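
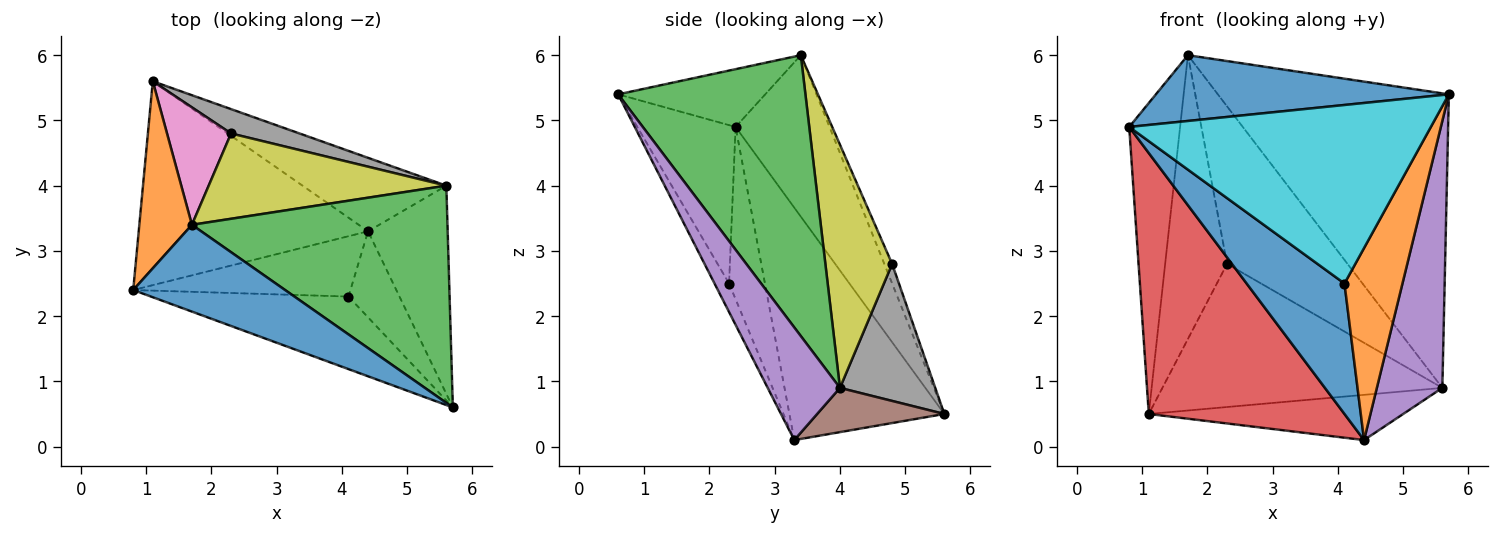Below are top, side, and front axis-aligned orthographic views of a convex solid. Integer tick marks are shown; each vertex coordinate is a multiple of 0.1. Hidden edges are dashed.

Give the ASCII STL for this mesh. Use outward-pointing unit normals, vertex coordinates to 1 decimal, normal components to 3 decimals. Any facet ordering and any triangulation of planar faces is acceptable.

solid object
 facet normal -0.290 -0.578 0.763
  outer loop
   vertex 1.7 3.4 6.0
   vertex 0.8 2.4 4.9
   vertex 5.7 0.6 5.4
  endloop
 endfacet
 facet normal -0.845 0.458 0.275
  outer loop
   vertex 1.7 3.4 6.0
   vertex 1.1 5.6 0.5
   vertex 0.8 2.4 4.9
  endloop
 endfacet
 facet normal 0.546 0.674 0.497
  outer loop
   vertex 5.6 4.0 0.9
   vertex 1.7 3.4 6.0
   vertex 5.7 0.6 5.4
  endloop
 endfacet
 facet normal -0.529 -0.669 -0.522
  outer loop
   vertex 4.4 3.3 0.1
   vertex 0.8 2.4 4.9
   vertex 1.1 5.6 0.5
  endloop
 endfacet
 facet normal 0.656 -0.595 -0.464
  outer loop
   vertex 4.4 3.3 0.1
   vertex 5.6 4.0 0.9
   vertex 5.7 0.6 5.4
  endloop
 endfacet
 facet normal 0.253 0.507 -0.824
  outer loop
   vertex 4.4 3.3 0.1
   vertex 1.1 5.6 0.5
   vertex 5.6 4.0 0.9
  endloop
 endfacet
 facet normal -0.116 0.918 0.380
  outer loop
   vertex 2.3 4.8 2.8
   vertex 1.1 5.6 0.5
   vertex 1.7 3.4 6.0
  endloop
 endfacet
 facet normal 0.318 0.935 0.159
  outer loop
   vertex 2.3 4.8 2.8
   vertex 5.6 4.0 0.9
   vertex 1.1 5.6 0.5
  endloop
 endfacet
 facet normal 0.438 0.791 0.428
  outer loop
   vertex 2.3 4.8 2.8
   vertex 1.7 3.4 6.0
   vertex 5.6 4.0 0.9
  endloop
 endfacet
 facet normal -0.289 -0.887 -0.360
  outer loop
   vertex 4.1 2.3 2.5
   vertex 5.7 0.6 5.4
   vertex 0.8 2.4 4.9
  endloop
 endfacet
 facet normal -0.316 -0.861 -0.398
  outer loop
   vertex 4.1 2.3 2.5
   vertex 0.8 2.4 4.9
   vertex 4.4 3.3 0.1
  endloop
 endfacet
 facet normal -0.223 -0.890 -0.399
  outer loop
   vertex 4.1 2.3 2.5
   vertex 4.4 3.3 0.1
   vertex 5.7 0.6 5.4
  endloop
 endfacet
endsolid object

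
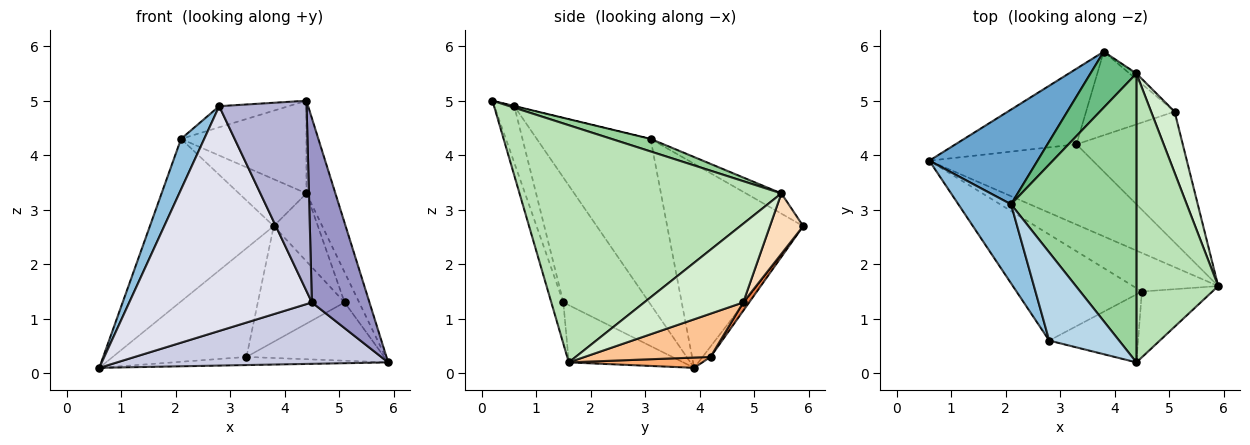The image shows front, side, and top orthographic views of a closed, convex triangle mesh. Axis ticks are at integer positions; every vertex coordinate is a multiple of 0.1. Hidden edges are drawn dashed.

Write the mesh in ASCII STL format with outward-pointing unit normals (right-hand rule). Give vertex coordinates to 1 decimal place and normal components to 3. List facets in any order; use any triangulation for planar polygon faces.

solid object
 facet normal -0.688 0.627 0.365
  outer loop
   vertex 2.1 3.1 4.3
   vertex 3.8 5.9 2.7
   vertex 0.6 3.9 0.1
  endloop
 endfacet
 facet normal -0.935 -0.190 0.298
  outer loop
   vertex 2.8 0.6 4.9
   vertex 2.1 3.1 4.3
   vertex 0.6 3.9 0.1
  endloop
 endfacet
 facet normal -0.003 0.233 0.973
  outer loop
   vertex 2.8 0.6 4.9
   vertex 4.4 0.2 5.0
   vertex 2.1 3.1 4.3
  endloop
 endfacet
 facet normal -0.049 0.820 -0.571
  outer loop
   vertex 3.3 4.2 0.3
   vertex 0.6 3.9 0.1
   vertex 3.8 5.9 2.7
  endloop
 endfacet
 facet normal 0.055 0.809 -0.585
  outer loop
   vertex 3.3 4.2 0.3
   vertex 3.8 5.9 2.7
   vertex 5.1 4.8 1.3
  endloop
 endfacet
 facet normal 0.062 0.101 -0.993
  outer loop
   vertex 3.3 4.2 0.3
   vertex 5.9 1.6 0.2
   vertex 0.6 3.9 0.1
  endloop
 endfacet
 facet normal 0.349 0.381 -0.856
  outer loop
   vertex 3.3 4.2 0.3
   vertex 5.1 4.8 1.3
   vertex 5.9 1.6 0.2
  endloop
 endfacet
 facet normal 0.600 0.797 -0.069
  outer loop
   vertex 4.4 5.5 3.3
   vertex 5.1 4.8 1.3
   vertex 3.8 5.9 2.7
  endloop
 endfacet
 facet normal -0.320 0.609 0.726
  outer loop
   vertex 4.4 5.5 3.3
   vertex 3.8 5.9 2.7
   vertex 2.1 3.1 4.3
  endloop
 endfacet
 facet normal 0.095 0.304 0.948
  outer loop
   vertex 4.4 5.5 3.3
   vertex 2.1 3.1 4.3
   vertex 4.4 0.2 5.0
  endloop
 endfacet
 facet normal 0.940 0.104 0.324
  outer loop
   vertex 4.4 5.5 3.3
   vertex 4.4 0.2 5.0
   vertex 5.9 1.6 0.2
  endloop
 endfacet
 facet normal 0.949 0.140 0.283
  outer loop
   vertex 4.4 5.5 3.3
   vertex 5.9 1.6 0.2
   vertex 5.1 4.8 1.3
  endloop
 endfacet
 facet normal -0.193 -0.924 -0.330
  outer loop
   vertex 4.5 1.5 1.3
   vertex 5.9 1.6 0.2
   vertex 4.4 0.2 5.0
  endloop
 endfacet
 facet normal -0.210 -0.921 -0.329
  outer loop
   vertex 4.5 1.5 1.3
   vertex 4.4 0.2 5.0
   vertex 2.8 0.6 4.9
  endloop
 endfacet
 facet normal -0.337 -0.797 -0.501
  outer loop
   vertex 4.5 1.5 1.3
   vertex 0.6 3.9 0.1
   vertex 5.9 1.6 0.2
  endloop
 endfacet
 facet normal -0.391 -0.832 -0.393
  outer loop
   vertex 4.5 1.5 1.3
   vertex 2.8 0.6 4.9
   vertex 0.6 3.9 0.1
  endloop
 endfacet
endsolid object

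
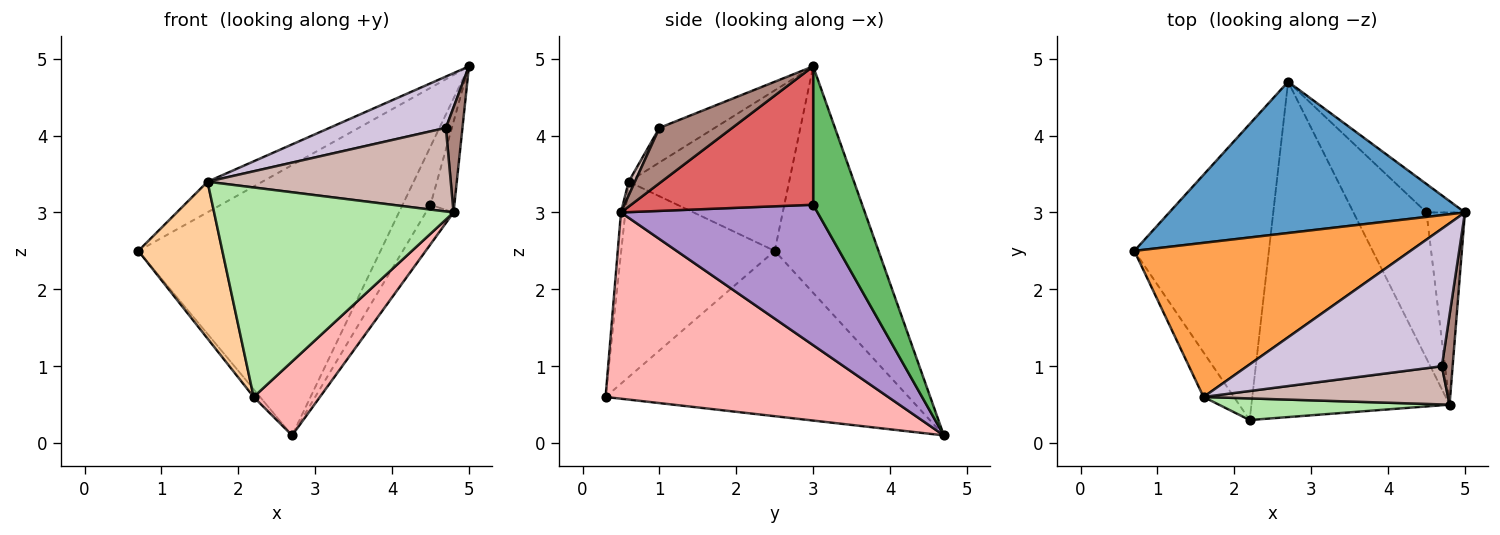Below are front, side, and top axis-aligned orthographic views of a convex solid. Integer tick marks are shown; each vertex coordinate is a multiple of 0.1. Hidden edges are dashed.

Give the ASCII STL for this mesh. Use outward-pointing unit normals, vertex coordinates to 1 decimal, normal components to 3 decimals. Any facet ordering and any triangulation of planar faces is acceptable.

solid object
 facet normal -0.350 0.817 0.457
  outer loop
   vertex 2.7 4.7 0.1
   vertex 0.7 2.5 2.5
   vertex 5.0 3.0 4.9
  endloop
 endfacet
 facet normal -0.775 0.016 -0.631
  outer loop
   vertex 2.7 4.7 0.1
   vertex 2.2 0.3 0.6
   vertex 0.7 2.5 2.5
  endloop
 endfacet
 facet normal -0.495 0.169 0.852
  outer loop
   vertex 1.6 0.6 3.4
   vertex 5.0 3.0 4.9
   vertex 0.7 2.5 2.5
  endloop
 endfacet
 facet normal -0.869 -0.476 -0.135
  outer loop
   vertex 1.6 0.6 3.4
   vertex 0.7 2.5 2.5
   vertex 2.2 0.3 0.6
  endloop
 endfacet
 facet normal 0.845 0.480 -0.235
  outer loop
   vertex 4.5 3.0 3.1
   vertex 2.7 4.7 0.1
   vertex 5.0 3.0 4.9
  endloop
 endfacet
 facet normal -0.018 -0.995 0.103
  outer loop
   vertex 4.8 0.5 3.0
   vertex 1.6 0.6 3.4
   vertex 2.2 0.3 0.6
  endloop
 endfacet
 facet normal 0.956 0.125 -0.266
  outer loop
   vertex 4.8 0.5 3.0
   vertex 4.5 3.0 3.1
   vertex 5.0 3.0 4.9
  endloop
 endfacet
 facet normal 0.676 -0.159 -0.719
  outer loop
   vertex 4.8 0.5 3.0
   vertex 2.2 0.3 0.6
   vertex 2.7 4.7 0.1
  endloop
 endfacet
 facet normal 0.880 0.124 -0.458
  outer loop
   vertex 4.8 0.5 3.0
   vertex 2.7 4.7 0.1
   vertex 4.5 3.0 3.1
  endloop
 endfacet
 facet normal -0.164 -0.345 0.924
  outer loop
   vertex 4.7 1.0 4.1
   vertex 5.0 3.0 4.9
   vertex 1.6 0.6 3.4
  endloop
 endfacet
 facet normal 0.958 -0.218 0.186
  outer loop
   vertex 4.7 1.0 4.1
   vertex 4.8 0.5 3.0
   vertex 5.0 3.0 4.9
  endloop
 endfacet
 facet normal 0.024 -0.909 0.415
  outer loop
   vertex 4.7 1.0 4.1
   vertex 1.6 0.6 3.4
   vertex 4.8 0.5 3.0
  endloop
 endfacet
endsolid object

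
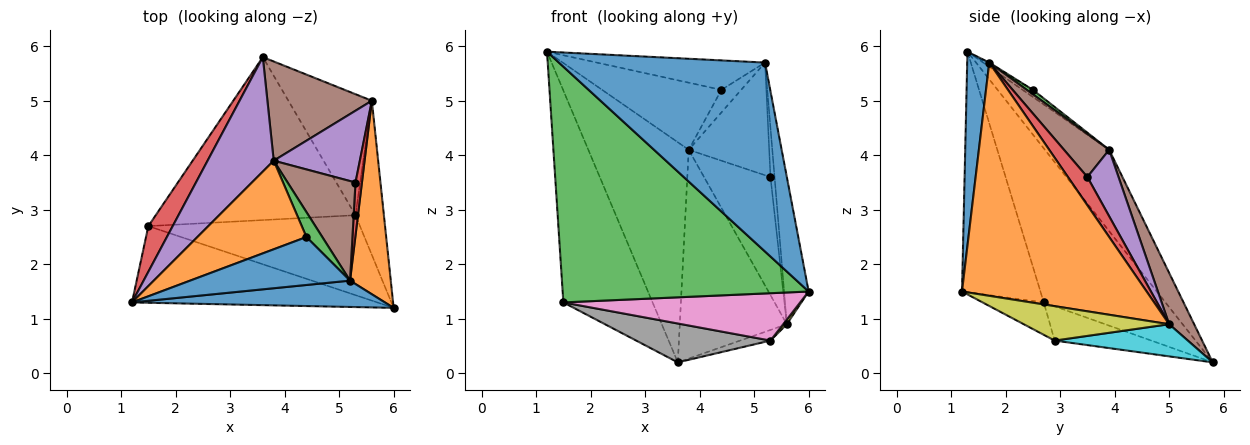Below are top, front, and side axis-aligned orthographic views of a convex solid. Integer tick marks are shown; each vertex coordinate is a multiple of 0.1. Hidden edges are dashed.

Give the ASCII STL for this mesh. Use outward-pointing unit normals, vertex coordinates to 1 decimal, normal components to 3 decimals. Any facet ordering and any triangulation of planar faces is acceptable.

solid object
 facet normal 0.105 -0.985 0.137
  outer loop
   vertex 5.2 1.7 5.7
   vertex 1.2 1.3 5.9
   vertex 6.0 1.2 1.5
  endloop
 endfacet
 facet normal 0.977 0.130 0.171
  outer loop
   vertex 5.2 1.7 5.7
   vertex 6.0 1.2 1.5
   vertex 5.6 5.0 0.9
  endloop
 endfacet
 facet normal -0.290 -0.910 -0.296
  outer loop
   vertex 1.5 2.7 1.3
   vertex 6.0 1.2 1.5
   vertex 1.2 1.3 5.9
  endloop
 endfacet
 facet normal -0.800 0.587 0.126
  outer loop
   vertex 1.5 2.7 1.3
   vertex 1.2 1.3 5.9
   vertex 3.6 5.8 0.2
  endloop
 endfacet
 facet normal -0.494 0.772 0.401
  outer loop
   vertex 3.8 3.9 4.1
   vertex 3.6 5.8 0.2
   vertex 1.2 1.3 5.9
  endloop
 endfacet
 facet normal 0.207 0.884 0.420
  outer loop
   vertex 3.8 3.9 4.1
   vertex 5.6 5.0 0.9
   vertex 3.6 5.8 0.2
  endloop
 endfacet
 facet normal -0.131 -0.505 -0.853
  outer loop
   vertex 5.3 2.9 0.6
   vertex 6.0 1.2 1.5
   vertex 1.5 2.7 1.3
  endloop
 endfacet
 facet normal -0.165 -0.229 -0.959
  outer loop
   vertex 5.3 2.9 0.6
   vertex 1.5 2.7 1.3
   vertex 3.6 5.8 0.2
  endloop
 endfacet
 facet normal 0.771 -0.019 -0.636
  outer loop
   vertex 5.3 2.9 0.6
   vertex 5.6 5.0 0.9
   vertex 6.0 1.2 1.5
  endloop
 endfacet
 facet normal 0.358 0.082 -0.930
  outer loop
   vertex 5.3 2.9 0.6
   vertex 3.6 5.8 0.2
   vertex 5.6 5.0 0.9
  endloop
 endfacet
 facet normal -0.010 0.523 0.852
  outer loop
   vertex 4.4 2.5 5.2
   vertex 1.2 1.3 5.9
   vertex 5.2 1.7 5.7
  endloop
 endfacet
 facet normal -0.052 0.603 0.796
  outer loop
   vertex 4.4 2.5 5.2
   vertex 3.8 3.9 4.1
   vertex 1.2 1.3 5.9
  endloop
 endfacet
 facet normal 0.204 0.657 0.725
  outer loop
   vertex 4.4 2.5 5.2
   vertex 5.2 1.7 5.7
   vertex 3.8 3.9 4.1
  endloop
 endfacet
 facet normal 0.955 0.201 0.218
  outer loop
   vertex 5.3 3.5 3.6
   vertex 5.2 1.7 5.7
   vertex 5.6 5.0 0.9
  endloop
 endfacet
 facet normal 0.372 0.793 0.482
  outer loop
   vertex 5.3 3.5 3.6
   vertex 5.6 5.0 0.9
   vertex 3.8 3.9 4.1
  endloop
 endfacet
 facet normal 0.388 0.691 0.610
  outer loop
   vertex 5.3 3.5 3.6
   vertex 3.8 3.9 4.1
   vertex 5.2 1.7 5.7
  endloop
 endfacet
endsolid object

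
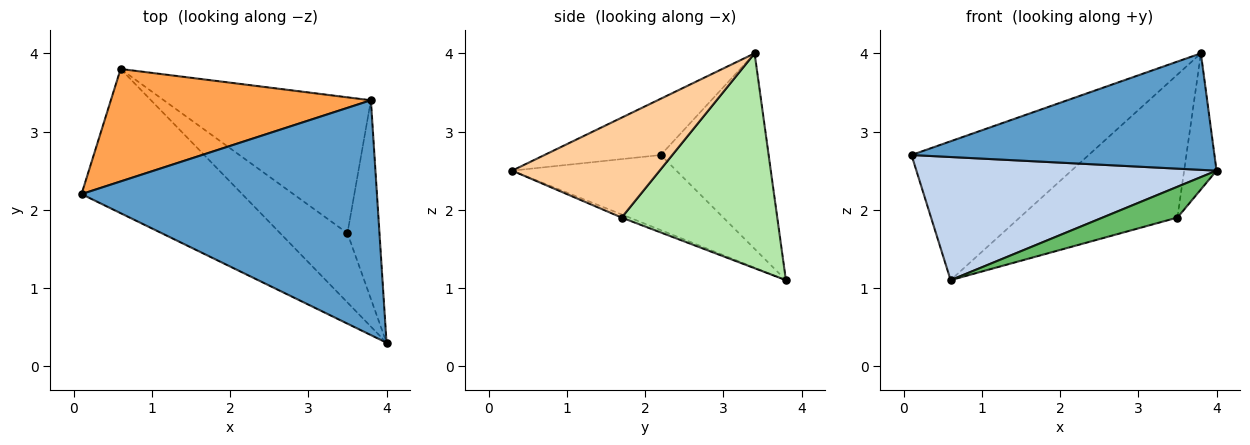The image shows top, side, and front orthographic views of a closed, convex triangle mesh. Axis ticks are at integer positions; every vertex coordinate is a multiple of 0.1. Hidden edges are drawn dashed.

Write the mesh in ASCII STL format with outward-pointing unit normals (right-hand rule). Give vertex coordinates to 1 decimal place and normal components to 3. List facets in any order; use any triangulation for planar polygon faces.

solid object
 facet normal -0.168 -0.438 0.883
  outer loop
   vertex 3.8 3.4 4.0
   vertex 0.1 2.2 2.7
   vertex 4.0 0.3 2.5
  endloop
 endfacet
 facet normal -0.335 -0.612 -0.717
  outer loop
   vertex 0.6 3.8 1.1
   vertex 4.0 0.3 2.5
   vertex 0.1 2.2 2.7
  endloop
 endfacet
 facet normal -0.428 0.702 0.569
  outer loop
   vertex 0.6 3.8 1.1
   vertex 0.1 2.2 2.7
   vertex 3.8 3.4 4.0
  endloop
 endfacet
 facet normal 0.932 0.205 -0.299
  outer loop
   vertex 3.5 1.7 1.9
   vertex 3.8 3.4 4.0
   vertex 4.0 0.3 2.5
  endloop
 endfacet
 facet normal -0.042 -0.406 -0.913
  outer loop
   vertex 3.5 1.7 1.9
   vertex 4.0 0.3 2.5
   vertex 0.6 3.8 1.1
  endloop
 endfacet
 facet normal 0.582 0.590 -0.560
  outer loop
   vertex 3.5 1.7 1.9
   vertex 0.6 3.8 1.1
   vertex 3.8 3.4 4.0
  endloop
 endfacet
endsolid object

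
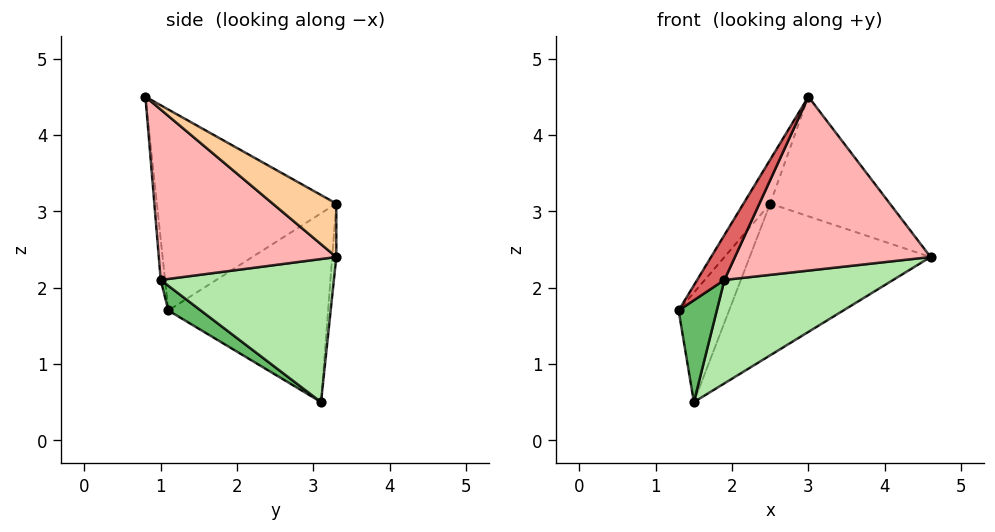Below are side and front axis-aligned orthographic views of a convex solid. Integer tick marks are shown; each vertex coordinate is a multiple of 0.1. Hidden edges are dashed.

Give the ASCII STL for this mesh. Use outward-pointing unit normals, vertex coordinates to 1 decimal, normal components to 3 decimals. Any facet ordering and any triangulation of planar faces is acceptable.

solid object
 facet normal -0.902 0.285 0.325
  outer loop
   vertex 2.5 3.3 3.1
   vertex 1.5 3.1 0.5
   vertex 1.3 1.1 1.7
  endloop
 endfacet
 facet normal -0.842 0.125 0.525
  outer loop
   vertex 2.5 3.3 3.1
   vertex 1.3 1.1 1.7
   vertex 3.0 0.8 4.5
  endloop
 endfacet
 facet normal -0.023 0.997 -0.068
  outer loop
   vertex 2.5 3.3 3.1
   vertex 4.6 3.3 2.4
   vertex 1.5 3.1 0.5
  endloop
 endfacet
 facet normal 0.272 0.511 0.815
  outer loop
   vertex 2.5 3.3 3.1
   vertex 3.0 0.8 4.5
   vertex 4.6 3.3 2.4
  endloop
 endfacet
 facet normal 0.422 -0.497 -0.758
  outer loop
   vertex 1.9 1.0 2.1
   vertex 1.3 1.1 1.7
   vertex 1.5 3.1 0.5
  endloop
 endfacet
 facet normal 0.483 -0.471 -0.738
  outer loop
   vertex 1.9 1.0 2.1
   vertex 1.5 3.1 0.5
   vertex 4.6 3.3 2.4
  endloop
 endfacet
 facet normal -0.158 -0.987 -0.010
  outer loop
   vertex 1.9 1.0 2.1
   vertex 3.0 0.8 4.5
   vertex 1.3 1.1 1.7
  endloop
 endfacet
 facet normal 0.630 -0.695 -0.347
  outer loop
   vertex 1.9 1.0 2.1
   vertex 4.6 3.3 2.4
   vertex 3.0 0.8 4.5
  endloop
 endfacet
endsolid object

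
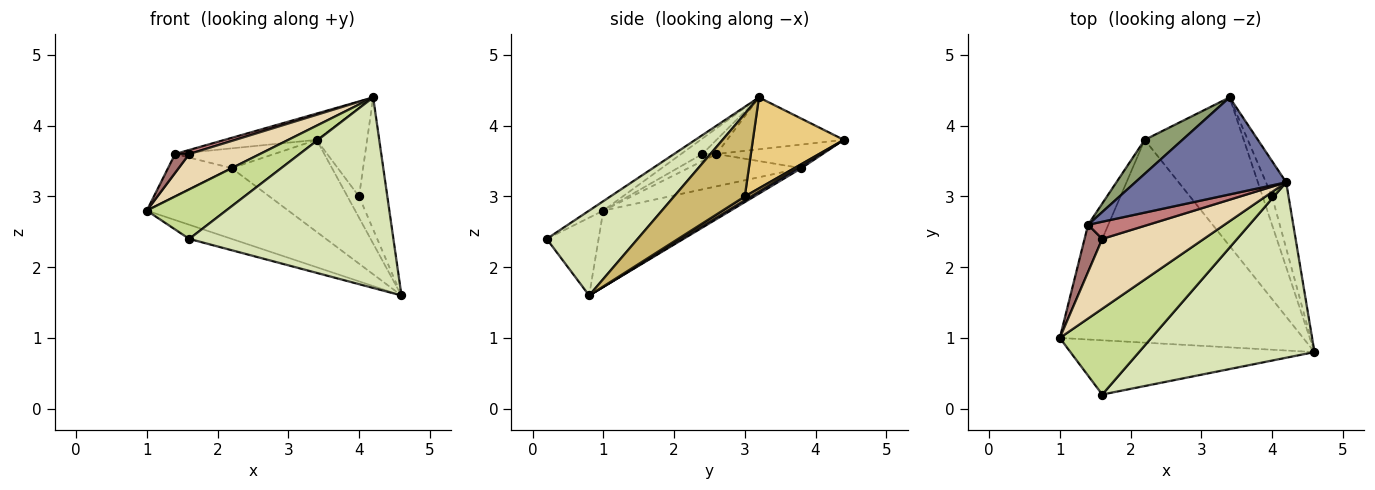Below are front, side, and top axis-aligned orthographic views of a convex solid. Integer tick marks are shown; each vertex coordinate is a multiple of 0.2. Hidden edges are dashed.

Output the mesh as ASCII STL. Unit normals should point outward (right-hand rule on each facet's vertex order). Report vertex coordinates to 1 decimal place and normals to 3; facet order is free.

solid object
 facet normal -0.315 0.248 0.916
  outer loop
   vertex 1.4 2.6 3.6
   vertex 4.2 3.2 4.4
   vertex 3.4 4.4 3.8
  endloop
 endfacet
 facet normal -0.284 0.316 -0.905
  outer loop
   vertex 2.2 3.8 3.4
   vertex 4.6 0.8 1.6
   vertex 1.0 1.0 2.8
  endloop
 endfacet
 facet normal 0.020 0.526 -0.850
  outer loop
   vertex 2.2 3.8 3.4
   vertex 3.4 4.4 3.8
   vertex 4.6 0.8 1.6
  endloop
 endfacet
 facet normal -0.765 0.431 -0.478
  outer loop
   vertex 2.2 3.8 3.4
   vertex 1.0 1.0 2.8
   vertex 1.4 2.6 3.6
  endloop
 endfacet
 facet normal -0.475 0.443 0.760
  outer loop
   vertex 2.2 3.8 3.4
   vertex 1.4 2.6 3.6
   vertex 3.4 4.4 3.8
  endloop
 endfacet
 facet normal -0.295 0.241 -0.925
  outer loop
   vertex 1.6 0.2 2.4
   vertex 1.0 1.0 2.8
   vertex 4.6 0.8 1.6
  endloop
 endfacet
 facet normal -0.089 -0.498 0.863
  outer loop
   vertex 1.6 0.2 2.4
   vertex 4.2 3.2 4.4
   vertex 1.0 1.0 2.8
  endloop
 endfacet
 facet normal 0.311 -0.699 0.644
  outer loop
   vertex 1.6 0.2 2.4
   vertex 4.6 0.8 1.6
   vertex 4.2 3.2 4.4
  endloop
 endfacet
 facet normal 0.316 0.569 -0.759
  outer loop
   vertex 4.0 3.0 3.0
   vertex 4.6 0.8 1.6
   vertex 3.4 4.4 3.8
  endloop
 endfacet
 facet normal 0.913 0.365 -0.183
  outer loop
   vertex 4.0 3.0 3.0
   vertex 4.2 3.2 4.4
   vertex 4.6 0.8 1.6
  endloop
 endfacet
 facet normal 0.858 0.477 -0.191
  outer loop
   vertex 4.0 3.0 3.0
   vertex 3.4 4.4 3.8
   vertex 4.2 3.2 4.4
  endloop
 endfacet
 facet normal -0.134 -0.448 0.884
  outer loop
   vertex 1.6 2.4 3.6
   vertex 1.0 1.0 2.8
   vertex 4.2 3.2 4.4
  endloop
 endfacet
 facet normal -0.348 -0.348 0.870
  outer loop
   vertex 1.6 2.4 3.6
   vertex 1.4 2.6 3.6
   vertex 1.0 1.0 2.8
  endloop
 endfacet
 facet normal -0.223 -0.223 0.949
  outer loop
   vertex 1.6 2.4 3.6
   vertex 4.2 3.2 4.4
   vertex 1.4 2.6 3.6
  endloop
 endfacet
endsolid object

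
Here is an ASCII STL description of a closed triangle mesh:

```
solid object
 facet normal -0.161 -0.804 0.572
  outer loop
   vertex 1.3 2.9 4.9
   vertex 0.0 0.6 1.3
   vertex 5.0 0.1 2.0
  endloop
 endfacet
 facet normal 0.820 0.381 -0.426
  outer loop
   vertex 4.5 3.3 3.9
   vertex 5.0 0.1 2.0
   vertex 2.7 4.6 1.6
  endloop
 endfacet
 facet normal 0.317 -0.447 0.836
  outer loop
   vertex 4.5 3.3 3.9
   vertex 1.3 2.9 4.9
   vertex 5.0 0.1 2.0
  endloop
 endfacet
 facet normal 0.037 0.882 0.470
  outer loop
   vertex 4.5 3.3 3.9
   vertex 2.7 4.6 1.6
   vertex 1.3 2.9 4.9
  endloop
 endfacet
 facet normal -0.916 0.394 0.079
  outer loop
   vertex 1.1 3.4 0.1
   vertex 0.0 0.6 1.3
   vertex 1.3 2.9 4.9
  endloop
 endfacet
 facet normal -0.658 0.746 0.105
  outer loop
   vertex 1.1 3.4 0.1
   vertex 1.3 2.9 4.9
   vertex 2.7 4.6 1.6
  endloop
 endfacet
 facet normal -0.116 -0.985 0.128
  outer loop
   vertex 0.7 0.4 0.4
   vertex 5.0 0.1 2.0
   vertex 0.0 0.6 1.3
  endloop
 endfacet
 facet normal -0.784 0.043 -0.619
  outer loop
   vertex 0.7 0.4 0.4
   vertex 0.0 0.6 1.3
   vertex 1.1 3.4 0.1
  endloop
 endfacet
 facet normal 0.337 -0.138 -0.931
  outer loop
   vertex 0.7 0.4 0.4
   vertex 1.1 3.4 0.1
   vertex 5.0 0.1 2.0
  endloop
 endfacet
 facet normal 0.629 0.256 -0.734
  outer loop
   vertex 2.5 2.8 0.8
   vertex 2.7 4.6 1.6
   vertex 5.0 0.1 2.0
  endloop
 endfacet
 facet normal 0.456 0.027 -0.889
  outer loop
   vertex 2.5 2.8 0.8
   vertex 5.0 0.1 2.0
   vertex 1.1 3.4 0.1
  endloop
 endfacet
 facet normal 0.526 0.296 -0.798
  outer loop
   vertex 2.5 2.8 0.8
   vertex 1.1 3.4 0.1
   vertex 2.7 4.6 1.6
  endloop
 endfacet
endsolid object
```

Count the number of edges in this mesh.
18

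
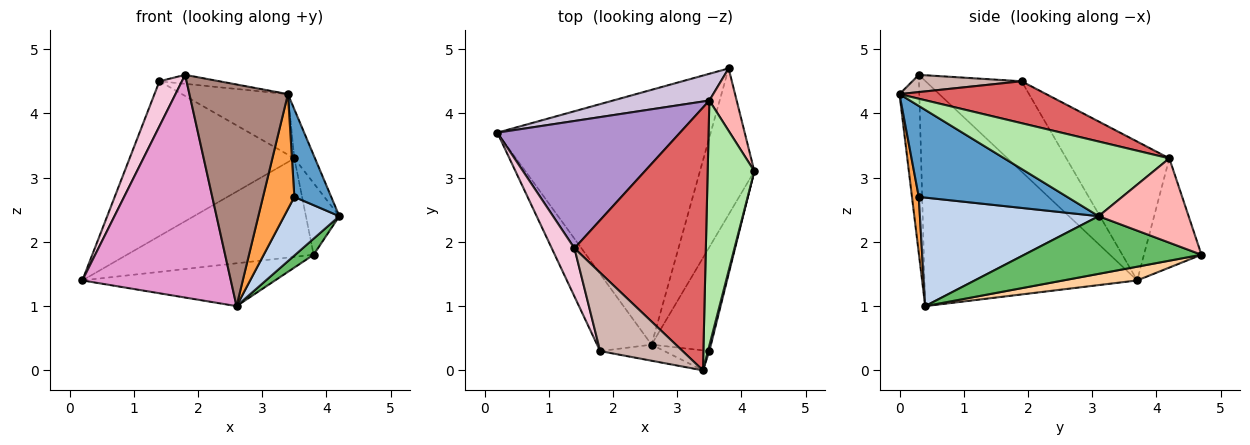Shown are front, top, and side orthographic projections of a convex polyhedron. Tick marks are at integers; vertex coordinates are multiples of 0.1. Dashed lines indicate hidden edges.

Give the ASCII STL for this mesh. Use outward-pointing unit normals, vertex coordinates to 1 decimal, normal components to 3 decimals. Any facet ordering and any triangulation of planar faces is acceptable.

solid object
 facet normal 0.970 -0.241 0.015
  outer loop
   vertex 3.5 0.3 2.7
   vertex 4.2 3.1 2.4
   vertex 3.4 0.0 4.3
  endloop
 endfacet
 facet normal 0.847 -0.261 -0.464
  outer loop
   vertex 3.5 0.3 2.7
   vertex 2.6 0.4 1.0
   vertex 4.2 3.1 2.4
  endloop
 endfacet
 facet normal 0.209 -0.963 -0.168
  outer loop
   vertex 3.5 0.3 2.7
   vertex 3.4 0.0 4.3
   vertex 2.6 0.4 1.0
  endloop
 endfacet
 facet normal 0.063 0.165 -0.984
  outer loop
   vertex 3.8 4.7 1.8
   vertex 2.6 0.4 1.0
   vertex 0.2 3.7 1.4
  endloop
 endfacet
 facet normal 0.725 -0.075 -0.684
  outer loop
   vertex 3.8 4.7 1.8
   vertex 4.2 3.1 2.4
   vertex 2.6 0.4 1.0
  endloop
 endfacet
 facet normal 0.843 0.105 0.527
  outer loop
   vertex 3.5 4.2 3.3
   vertex 3.4 0.0 4.3
   vertex 4.2 3.1 2.4
  endloop
 endfacet
 facet normal 0.297 0.214 0.931
  outer loop
   vertex 3.5 4.2 3.3
   vertex 1.4 1.9 4.5
   vertex 3.4 0.0 4.3
  endloop
 endfacet
 facet normal 0.897 0.333 0.290
  outer loop
   vertex 3.5 4.2 3.3
   vertex 4.2 3.1 2.4
   vertex 3.8 4.7 1.8
  endloop
 endfacet
 facet normal -0.435 0.695 0.572
  outer loop
   vertex 3.5 4.2 3.3
   vertex 0.2 3.7 1.4
   vertex 1.4 1.9 4.5
  endloop
 endfacet
 facet normal -0.285 0.925 0.251
  outer loop
   vertex 3.5 4.2 3.3
   vertex 3.8 4.7 1.8
   vertex 0.2 3.7 1.4
  endloop
 endfacet
 facet normal -0.197 -0.978 -0.071
  outer loop
   vertex 1.8 0.3 4.6
   vertex 2.6 0.4 1.0
   vertex 3.4 0.0 4.3
  endloop
 endfacet
 facet normal 0.203 0.112 0.973
  outer loop
   vertex 1.8 0.3 4.6
   vertex 3.4 0.0 4.3
   vertex 1.4 1.9 4.5
  endloop
 endfacet
 facet normal -0.804 -0.561 -0.194
  outer loop
   vertex 1.8 0.3 4.6
   vertex 0.2 3.7 1.4
   vertex 2.6 0.4 1.0
  endloop
 endfacet
 facet normal -0.946 -0.222 0.237
  outer loop
   vertex 1.8 0.3 4.6
   vertex 1.4 1.9 4.5
   vertex 0.2 3.7 1.4
  endloop
 endfacet
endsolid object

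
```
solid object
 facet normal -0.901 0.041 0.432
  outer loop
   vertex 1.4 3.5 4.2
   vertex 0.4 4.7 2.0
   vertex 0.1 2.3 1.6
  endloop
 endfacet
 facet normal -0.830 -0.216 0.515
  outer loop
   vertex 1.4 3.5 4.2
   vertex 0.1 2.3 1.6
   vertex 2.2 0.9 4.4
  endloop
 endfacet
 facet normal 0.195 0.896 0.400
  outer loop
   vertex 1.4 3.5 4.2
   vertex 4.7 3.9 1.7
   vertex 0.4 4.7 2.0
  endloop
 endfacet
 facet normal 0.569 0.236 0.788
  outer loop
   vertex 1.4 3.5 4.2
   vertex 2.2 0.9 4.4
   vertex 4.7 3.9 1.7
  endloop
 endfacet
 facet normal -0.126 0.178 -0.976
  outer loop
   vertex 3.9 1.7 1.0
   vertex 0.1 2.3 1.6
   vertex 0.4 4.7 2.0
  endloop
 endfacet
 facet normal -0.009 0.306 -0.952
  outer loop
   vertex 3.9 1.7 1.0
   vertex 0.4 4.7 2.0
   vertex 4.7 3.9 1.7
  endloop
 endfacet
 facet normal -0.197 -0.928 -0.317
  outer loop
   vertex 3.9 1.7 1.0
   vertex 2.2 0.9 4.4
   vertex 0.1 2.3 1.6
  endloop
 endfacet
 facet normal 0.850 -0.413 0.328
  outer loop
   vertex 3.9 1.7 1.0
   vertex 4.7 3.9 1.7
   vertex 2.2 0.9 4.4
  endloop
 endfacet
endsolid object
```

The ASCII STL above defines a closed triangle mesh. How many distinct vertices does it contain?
6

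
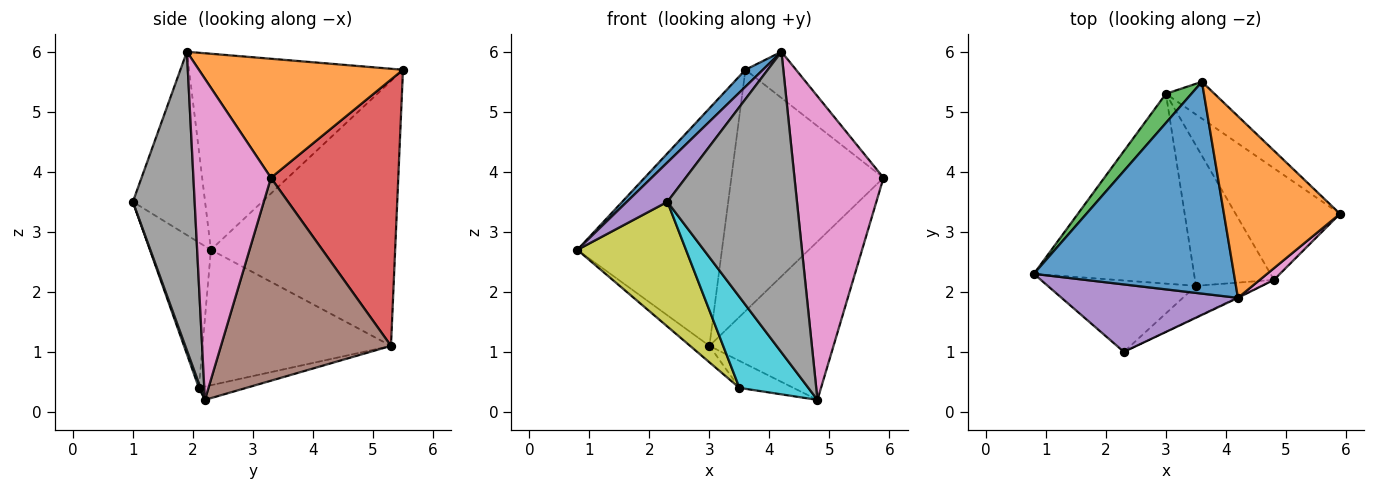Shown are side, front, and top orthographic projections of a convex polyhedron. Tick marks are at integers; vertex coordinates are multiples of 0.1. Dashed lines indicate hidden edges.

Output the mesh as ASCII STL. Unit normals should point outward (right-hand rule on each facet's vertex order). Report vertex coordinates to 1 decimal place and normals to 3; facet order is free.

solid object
 facet normal -0.699 -0.057 0.713
  outer loop
   vertex 4.2 1.9 6.0
   vertex 3.6 5.5 5.7
   vertex 0.8 2.3 2.7
  endloop
 endfacet
 facet normal 0.705 0.175 0.687
  outer loop
   vertex 4.2 1.9 6.0
   vertex 5.9 3.3 3.9
   vertex 3.6 5.5 5.7
  endloop
 endfacet
 facet normal -0.784 0.616 0.076
  outer loop
   vertex 3.0 5.3 1.1
   vertex 0.8 2.3 2.7
   vertex 3.6 5.5 5.7
  endloop
 endfacet
 facet normal 0.638 0.762 -0.116
  outer loop
   vertex 3.0 5.3 1.1
   vertex 3.6 5.5 5.7
   vertex 5.9 3.3 3.9
  endloop
 endfacet
 facet normal -0.668 -0.375 0.643
  outer loop
   vertex 2.3 1.0 3.5
   vertex 4.2 1.9 6.0
   vertex 0.8 2.3 2.7
  endloop
 endfacet
 facet normal 0.746 0.544 -0.384
  outer loop
   vertex 4.8 2.2 0.2
   vertex 3.0 5.3 1.1
   vertex 5.9 3.3 3.9
  endloop
 endfacet
 facet normal 0.656 -0.754 0.029
  outer loop
   vertex 4.8 2.2 0.2
   vertex 5.9 3.3 3.9
   vertex 4.2 1.9 6.0
  endloop
 endfacet
 facet normal 0.430 -0.903 -0.002
  outer loop
   vertex 4.8 2.2 0.2
   vertex 4.2 1.9 6.0
   vertex 2.3 1.0 3.5
  endloop
 endfacet
 facet normal -0.438 -0.780 -0.446
  outer loop
   vertex 3.5 2.1 0.4
   vertex 2.3 1.0 3.5
   vertex 0.8 2.3 2.7
  endloop
 endfacet
 facet normal 0.022 -0.945 -0.327
  outer loop
   vertex 3.5 2.1 0.4
   vertex 4.8 2.2 0.2
   vertex 2.3 1.0 3.5
  endloop
 endfacet
 facet normal -0.644 0.066 -0.762
  outer loop
   vertex 3.5 2.1 0.4
   vertex 0.8 2.3 2.7
   vertex 3.0 5.3 1.1
  endloop
 endfacet
 facet normal -0.163 0.186 -0.969
  outer loop
   vertex 3.5 2.1 0.4
   vertex 3.0 5.3 1.1
   vertex 4.8 2.2 0.2
  endloop
 endfacet
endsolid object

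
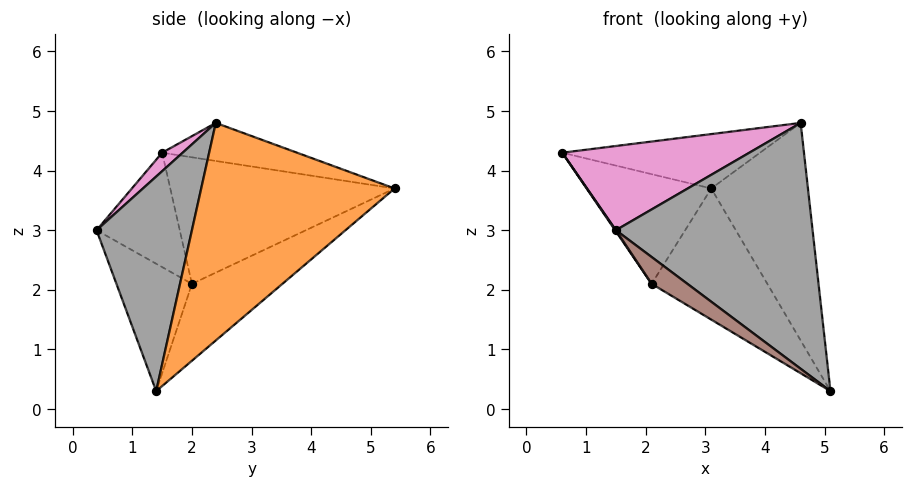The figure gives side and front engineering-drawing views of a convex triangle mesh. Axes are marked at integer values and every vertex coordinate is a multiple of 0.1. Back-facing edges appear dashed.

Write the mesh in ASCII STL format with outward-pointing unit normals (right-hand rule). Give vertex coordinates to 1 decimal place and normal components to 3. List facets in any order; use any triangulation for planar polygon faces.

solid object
 facet normal -0.177 0.260 0.949
  outer loop
   vertex 4.6 2.4 4.8
   vertex 3.1 5.4 3.7
   vertex 0.6 1.5 4.3
  endloop
 endfacet
 facet normal 0.894 0.447 0.000
  outer loop
   vertex 4.6 2.4 4.8
   vertex 5.1 1.4 0.3
   vertex 3.1 5.4 3.7
  endloop
 endfacet
 facet normal -0.786 0.437 -0.437
  outer loop
   vertex 2.1 2.0 2.1
   vertex 0.6 1.5 4.3
   vertex 3.1 5.4 3.7
  endloop
 endfacet
 facet normal -0.378 0.483 -0.790
  outer loop
   vertex 2.1 2.0 2.1
   vertex 3.1 5.4 3.7
   vertex 5.1 1.4 0.3
  endloop
 endfacet
 facet normal -0.825 -0.008 -0.565
  outer loop
   vertex 1.5 0.4 3.0
   vertex 0.6 1.5 4.3
   vertex 2.1 2.0 2.1
  endloop
 endfacet
 facet normal -0.534 -0.253 -0.806
  outer loop
   vertex 1.5 0.4 3.0
   vertex 2.1 2.0 2.1
   vertex 5.1 1.4 0.3
  endloop
 endfacet
 facet normal 0.080 -0.733 0.676
  outer loop
   vertex 1.5 0.4 3.0
   vertex 4.6 2.4 4.8
   vertex 0.6 1.5 4.3
  endloop
 endfacet
 facet normal 0.423 -0.873 0.241
  outer loop
   vertex 1.5 0.4 3.0
   vertex 5.1 1.4 0.3
   vertex 4.6 2.4 4.8
  endloop
 endfacet
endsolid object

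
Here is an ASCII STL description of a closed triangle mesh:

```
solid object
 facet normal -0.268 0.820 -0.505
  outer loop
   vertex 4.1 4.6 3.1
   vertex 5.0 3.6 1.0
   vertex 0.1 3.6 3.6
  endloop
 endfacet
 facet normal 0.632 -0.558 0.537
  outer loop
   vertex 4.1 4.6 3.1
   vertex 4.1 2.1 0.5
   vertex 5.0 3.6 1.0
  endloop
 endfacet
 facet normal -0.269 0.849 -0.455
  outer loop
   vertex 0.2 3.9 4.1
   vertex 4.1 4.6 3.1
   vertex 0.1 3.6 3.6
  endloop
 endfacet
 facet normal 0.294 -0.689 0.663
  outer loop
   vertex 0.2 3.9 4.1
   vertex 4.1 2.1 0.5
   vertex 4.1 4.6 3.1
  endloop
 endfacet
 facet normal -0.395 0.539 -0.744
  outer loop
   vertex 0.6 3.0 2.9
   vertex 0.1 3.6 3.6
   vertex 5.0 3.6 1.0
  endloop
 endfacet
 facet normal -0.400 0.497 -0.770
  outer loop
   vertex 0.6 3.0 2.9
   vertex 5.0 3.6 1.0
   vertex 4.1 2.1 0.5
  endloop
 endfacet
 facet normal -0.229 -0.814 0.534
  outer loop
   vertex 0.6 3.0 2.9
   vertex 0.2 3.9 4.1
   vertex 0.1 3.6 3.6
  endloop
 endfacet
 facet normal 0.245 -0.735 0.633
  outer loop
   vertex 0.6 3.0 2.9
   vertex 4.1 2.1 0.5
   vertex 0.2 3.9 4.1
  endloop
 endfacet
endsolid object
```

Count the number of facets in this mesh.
8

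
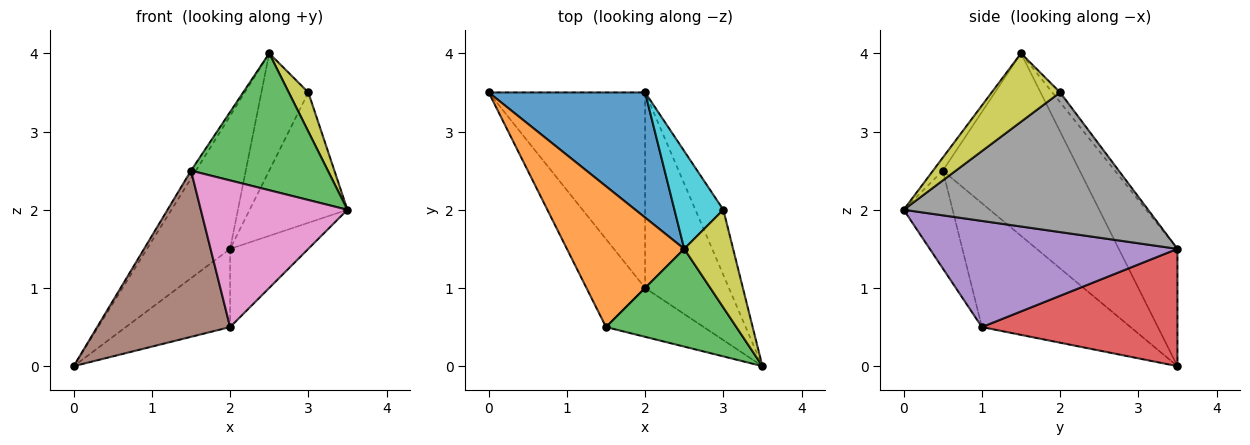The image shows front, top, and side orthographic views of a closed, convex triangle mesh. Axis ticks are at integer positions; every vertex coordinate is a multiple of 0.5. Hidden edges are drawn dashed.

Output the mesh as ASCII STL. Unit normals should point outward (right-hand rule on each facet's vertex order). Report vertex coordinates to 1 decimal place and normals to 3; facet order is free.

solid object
 facet normal -0.457 0.648 0.610
  outer loop
   vertex 2.5 1.5 4.0
   vertex 2.0 3.5 1.5
   vertex 0.0 3.5 0.0
  endloop
 endfacet
 facet normal -0.841 0.030 0.541
  outer loop
   vertex 1.5 0.5 2.5
   vertex 2.5 1.5 4.0
   vertex 0.0 3.5 0.0
  endloop
 endfacet
 facet normal -0.058 -0.812 0.580
  outer loop
   vertex 1.5 0.5 2.5
   vertex 3.5 0.0 2.0
   vertex 2.5 1.5 4.0
  endloop
 endfacet
 facet normal 0.571 0.305 -0.762
  outer loop
   vertex 2.0 1.0 0.5
   vertex 0.0 3.5 0.0
   vertex 2.0 3.5 1.5
  endloop
 endfacet
 facet normal 0.762 0.241 -0.601
  outer loop
   vertex 2.0 1.0 0.5
   vertex 2.0 3.5 1.5
   vertex 3.5 0.0 2.0
  endloop
 endfacet
 facet normal -0.703 -0.629 -0.333
  outer loop
   vertex 2.0 1.0 0.5
   vertex 1.5 0.5 2.5
   vertex 0.0 3.5 0.0
  endloop
 endfacet
 facet normal -0.302 -0.905 -0.302
  outer loop
   vertex 2.0 1.0 0.5
   vertex 3.5 0.0 2.0
   vertex 1.5 0.5 2.5
  endloop
 endfacet
 facet normal 0.913 0.365 -0.183
  outer loop
   vertex 3.0 2.0 3.5
   vertex 3.5 0.0 2.0
   vertex 2.0 3.5 1.5
  endloop
 endfacet
 facet normal 0.793 -0.226 0.566
  outer loop
   vertex 3.0 2.0 3.5
   vertex 2.5 1.5 4.0
   vertex 3.5 0.0 2.0
  endloop
 endfacet
 facet normal -0.127 0.762 0.635
  outer loop
   vertex 3.0 2.0 3.5
   vertex 2.0 3.5 1.5
   vertex 2.5 1.5 4.0
  endloop
 endfacet
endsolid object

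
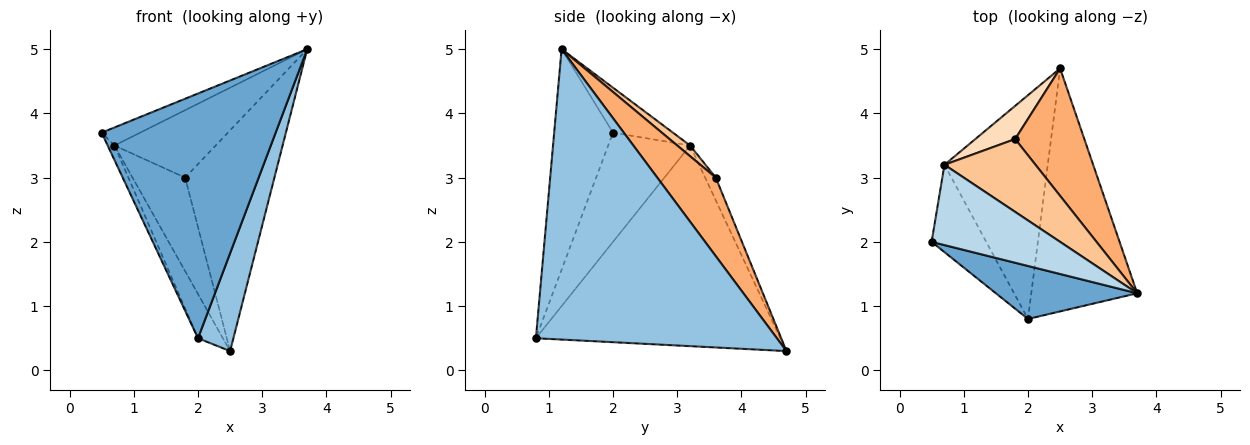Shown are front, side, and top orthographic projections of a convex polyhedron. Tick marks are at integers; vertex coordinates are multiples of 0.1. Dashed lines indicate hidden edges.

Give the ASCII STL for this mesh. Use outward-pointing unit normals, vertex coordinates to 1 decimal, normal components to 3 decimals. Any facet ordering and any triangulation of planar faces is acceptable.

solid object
 facet normal -0.314 -0.928 0.201
  outer loop
   vertex 2.0 0.8 0.5
   vertex 3.7 1.2 5.0
   vertex 0.5 2.0 3.7
  endloop
 endfacet
 facet normal 0.931 -0.137 -0.339
  outer loop
   vertex 2.0 0.8 0.5
   vertex 2.5 4.7 0.3
   vertex 3.7 1.2 5.0
  endloop
 endfacet
 facet normal -0.323 0.208 0.923
  outer loop
   vertex 0.7 3.2 3.5
   vertex 0.5 2.0 3.7
   vertex 3.7 1.2 5.0
  endloop
 endfacet
 facet normal -0.892 0.074 -0.446
  outer loop
   vertex 0.7 3.2 3.5
   vertex 2.0 0.8 0.5
   vertex 0.5 2.0 3.7
  endloop
 endfacet
 facet normal -0.885 0.090 -0.456
  outer loop
   vertex 0.7 3.2 3.5
   vertex 2.5 4.7 0.3
   vertex 2.0 0.8 0.5
  endloop
 endfacet
 facet normal 0.494 0.753 0.435
  outer loop
   vertex 1.8 3.6 3.0
   vertex 3.7 1.2 5.0
   vertex 2.5 4.7 0.3
  endloop
 endfacet
 facet normal 0.086 0.677 0.731
  outer loop
   vertex 1.8 3.6 3.0
   vertex 0.7 3.2 3.5
   vertex 3.7 1.2 5.0
  endloop
 endfacet
 facet normal -0.187 0.926 0.329
  outer loop
   vertex 1.8 3.6 3.0
   vertex 2.5 4.7 0.3
   vertex 0.7 3.2 3.5
  endloop
 endfacet
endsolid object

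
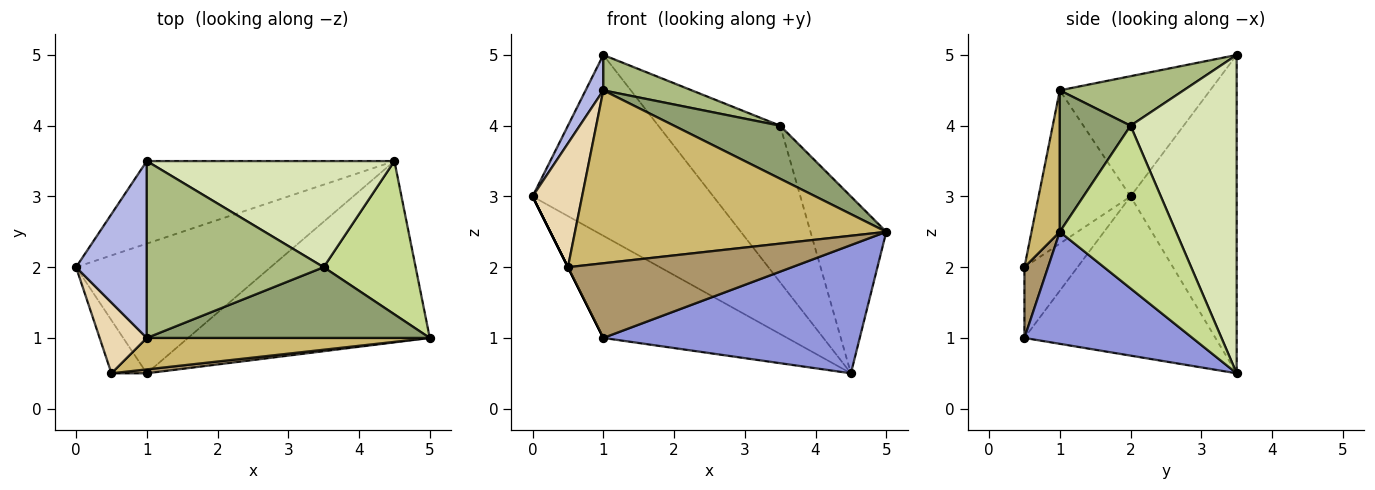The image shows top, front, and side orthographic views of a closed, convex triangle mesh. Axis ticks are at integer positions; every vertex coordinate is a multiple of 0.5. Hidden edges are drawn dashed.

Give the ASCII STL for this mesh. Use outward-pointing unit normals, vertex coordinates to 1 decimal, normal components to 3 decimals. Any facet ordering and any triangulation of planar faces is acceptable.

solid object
 facet normal -0.471 0.802 -0.366
  outer loop
   vertex 1.0 3.5 5.0
   vertex 4.5 3.5 0.5
   vertex 0.0 2.0 3.0
  endloop
 endfacet
 facet normal -0.541 0.521 -0.661
  outer loop
   vertex 1.0 0.5 1.0
   vertex 0.0 2.0 3.0
   vertex 4.5 3.5 0.5
  endloop
 endfacet
 facet normal 0.354 -0.540 -0.764
  outer loop
   vertex 1.0 0.5 1.0
   vertex 4.5 3.5 0.5
   vertex 5.0 1.0 2.5
  endloop
 endfacet
 facet normal -0.858 -0.101 0.504
  outer loop
   vertex 1.0 1.0 4.5
   vertex 1.0 3.5 5.0
   vertex 0.0 2.0 3.0
  endloop
 endfacet
 facet normal 0.371 -0.557 0.743
  outer loop
   vertex 3.5 2.0 4.0
   vertex 1.0 1.0 4.5
   vertex 5.0 1.0 2.5
  endloop
 endfacet
 facet normal 0.265 -0.189 0.946
  outer loop
   vertex 3.5 2.0 4.0
   vertex 1.0 3.5 5.0
   vertex 1.0 1.0 4.5
  endloop
 endfacet
 facet normal 0.757 0.494 0.428
  outer loop
   vertex 3.5 2.0 4.0
   vertex 5.0 1.0 2.5
   vertex 4.5 3.5 0.5
  endloop
 endfacet
 facet normal 0.585 0.672 0.455
  outer loop
   vertex 3.5 2.0 4.0
   vertex 4.5 3.5 0.5
   vertex 1.0 3.5 5.0
  endloop
 endfacet
 facet normal 0.105 -0.993 0.052
  outer loop
   vertex 0.5 0.5 2.0
   vertex 1.0 0.5 1.0
   vertex 5.0 1.0 2.5
  endloop
 endfacet
 facet normal 0.089 -0.980 0.178
  outer loop
   vertex 0.5 0.5 2.0
   vertex 5.0 1.0 2.5
   vertex 1.0 1.0 4.5
  endloop
 endfacet
 facet normal -0.894 0.000 -0.447
  outer loop
   vertex 0.5 0.5 2.0
   vertex 0.0 2.0 3.0
   vertex 1.0 0.5 1.0
  endloop
 endfacet
 facet normal -0.850 -0.458 0.261
  outer loop
   vertex 0.5 0.5 2.0
   vertex 1.0 1.0 4.5
   vertex 0.0 2.0 3.0
  endloop
 endfacet
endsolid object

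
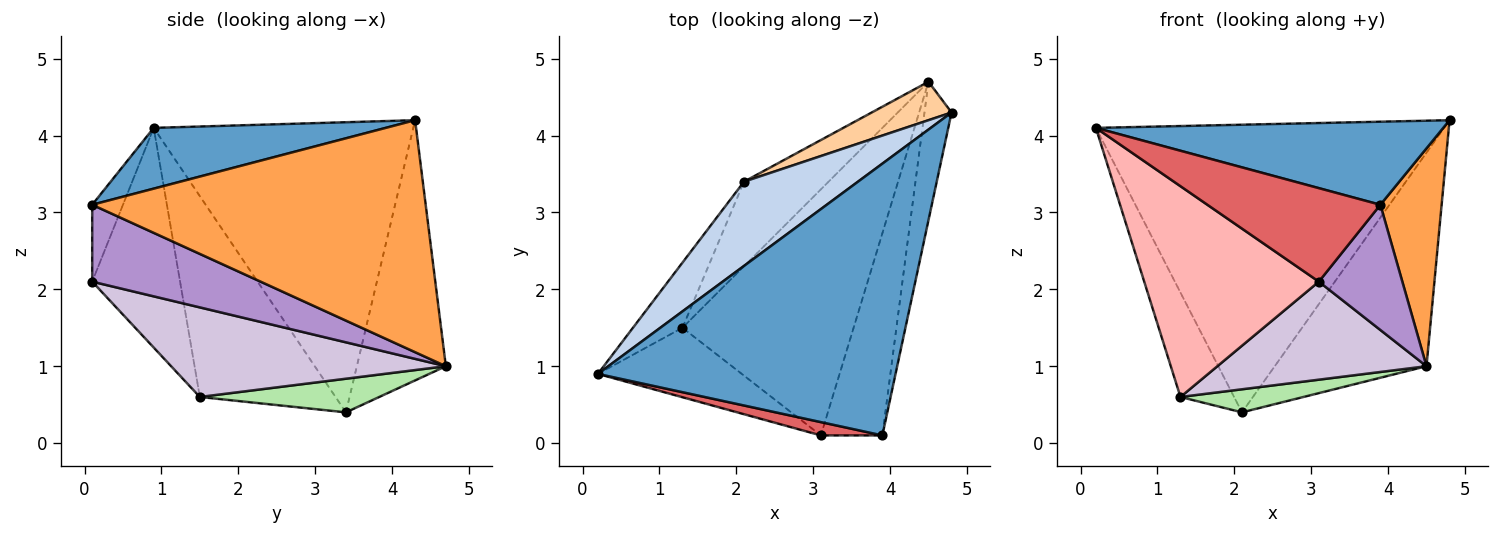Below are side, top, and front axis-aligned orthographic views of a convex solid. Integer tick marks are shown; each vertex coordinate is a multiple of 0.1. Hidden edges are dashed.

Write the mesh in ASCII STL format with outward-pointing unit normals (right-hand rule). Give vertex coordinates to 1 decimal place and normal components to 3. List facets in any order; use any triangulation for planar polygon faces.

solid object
 facet normal 0.192 -0.287 0.939
  outer loop
   vertex 3.9 0.1 3.1
   vertex 4.8 4.3 4.2
   vertex 0.2 0.9 4.1
  endloop
 endfacet
 facet normal -0.582 0.781 0.229
  outer loop
   vertex 2.1 3.4 0.4
   vertex 0.2 0.9 4.1
   vertex 4.8 4.3 4.2
  endloop
 endfacet
 facet normal 0.977 -0.180 -0.114
  outer loop
   vertex 4.5 4.7 1.0
   vertex 4.8 4.3 4.2
   vertex 3.9 0.1 3.1
  endloop
 endfacet
 facet normal -0.500 0.852 0.153
  outer loop
   vertex 4.5 4.7 1.0
   vertex 2.1 3.4 0.4
   vertex 4.8 4.3 4.2
  endloop
 endfacet
 facet normal -0.907 0.358 -0.224
  outer loop
   vertex 1.3 1.5 0.6
   vertex 0.2 0.9 4.1
   vertex 2.1 3.4 0.4
  endloop
 endfacet
 facet normal 0.358 -0.246 -0.901
  outer loop
   vertex 1.3 1.5 0.6
   vertex 2.1 3.4 0.4
   vertex 4.5 4.7 1.0
  endloop
 endfacet
 facet normal -0.173 -0.975 0.139
  outer loop
   vertex 3.1 0.1 2.1
   vertex 3.9 0.1 3.1
   vertex 0.2 0.9 4.1
  endloop
 endfacet
 facet normal -0.431 -0.857 -0.282
  outer loop
   vertex 3.1 0.1 2.1
   vertex 0.2 0.9 4.1
   vertex 1.3 1.5 0.6
  endloop
 endfacet
 facet normal 0.728 -0.361 -0.583
  outer loop
   vertex 3.1 0.1 2.1
   vertex 4.5 4.7 1.0
   vertex 3.9 0.1 3.1
  endloop
 endfacet
 facet normal 0.437 -0.333 -0.835
  outer loop
   vertex 3.1 0.1 2.1
   vertex 1.3 1.5 0.6
   vertex 4.5 4.7 1.0
  endloop
 endfacet
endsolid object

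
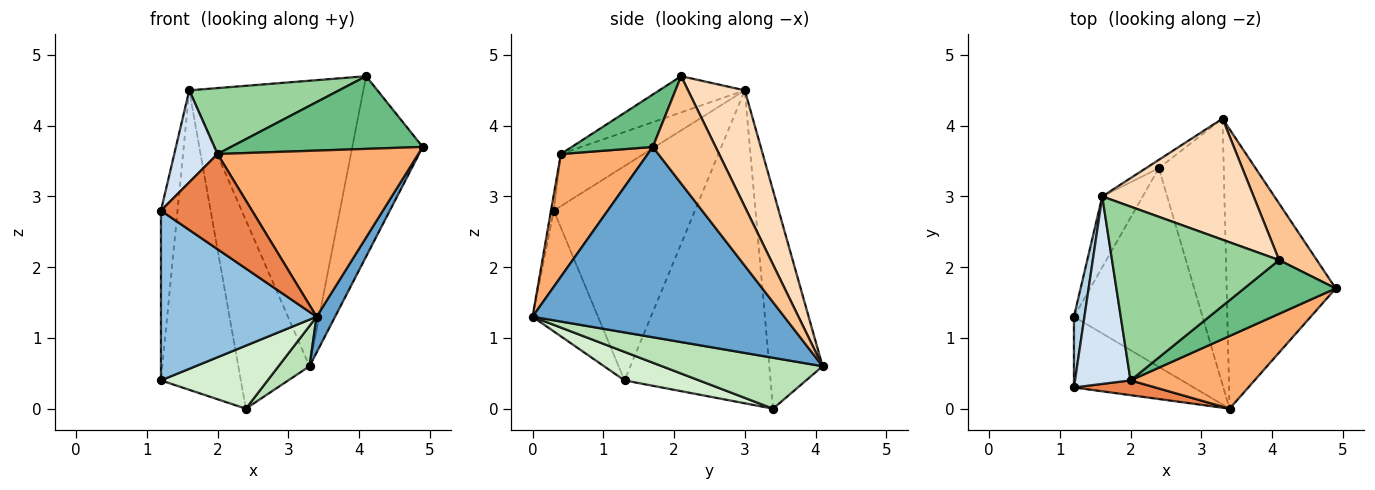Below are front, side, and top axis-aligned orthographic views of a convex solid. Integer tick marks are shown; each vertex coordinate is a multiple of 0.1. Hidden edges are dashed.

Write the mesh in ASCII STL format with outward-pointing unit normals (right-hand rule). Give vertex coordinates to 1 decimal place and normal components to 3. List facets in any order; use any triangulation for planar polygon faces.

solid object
 facet normal 0.866 -0.064 -0.496
  outer loop
   vertex 3.4 0.0 1.3
   vertex 3.3 4.1 0.6
   vertex 4.9 1.7 3.7
  endloop
 endfacet
 facet normal -0.362 -0.861 -0.359
  outer loop
   vertex 1.2 1.3 0.4
   vertex 3.4 0.0 1.3
   vertex 1.2 0.3 2.8
  endloop
 endfacet
 facet normal -0.992 0.116 0.049
  outer loop
   vertex 1.2 1.3 0.4
   vertex 1.2 0.3 2.8
   vertex 1.6 3.0 4.5
  endloop
 endfacet
 facet normal -0.644 -0.337 0.687
  outer loop
   vertex 2.0 0.4 3.6
   vertex 1.6 3.0 4.5
   vertex 1.2 0.3 2.8
  endloop
 endfacet
 facet normal -0.030 -0.988 0.153
  outer loop
   vertex 2.0 0.4 3.6
   vertex 1.2 0.3 2.8
   vertex 3.4 0.0 1.3
  endloop
 endfacet
 facet normal 0.369 -0.852 0.373
  outer loop
   vertex 2.0 0.4 3.6
   vertex 3.4 0.0 1.3
   vertex 4.9 1.7 3.7
  endloop
 endfacet
 facet normal 0.648 0.727 0.228
  outer loop
   vertex 4.1 2.1 4.7
   vertex 4.9 1.7 3.7
   vertex 3.3 4.1 0.6
  endloop
 endfacet
 facet normal 0.288 0.882 0.374
  outer loop
   vertex 4.1 2.1 4.7
   vertex 3.3 4.1 0.6
   vertex 1.6 3.0 4.5
  endloop
 endfacet
 facet normal 0.322 -0.762 0.562
  outer loop
   vertex 4.1 2.1 4.7
   vertex 2.0 0.4 3.6
   vertex 4.9 1.7 3.7
  endloop
 endfacet
 facet normal -0.198 -0.348 0.916
  outer loop
   vertex 4.1 2.1 4.7
   vertex 1.6 3.0 4.5
   vertex 2.0 0.4 3.6
  endloop
 endfacet
 facet normal 0.613 -0.118 -0.781
  outer loop
   vertex 2.4 3.4 0.0
   vertex 3.3 4.1 0.6
   vertex 3.4 0.0 1.3
  endloop
 endfacet
 facet normal 0.207 -0.296 -0.933
  outer loop
   vertex 2.4 3.4 0.0
   vertex 3.4 0.0 1.3
   vertex 1.2 1.3 0.4
  endloop
 endfacet
 facet normal -0.599 0.800 -0.035
  outer loop
   vertex 2.4 3.4 0.0
   vertex 1.6 3.0 4.5
   vertex 3.3 4.1 0.6
  endloop
 endfacet
 facet normal -0.872 0.477 -0.113
  outer loop
   vertex 2.4 3.4 0.0
   vertex 1.2 1.3 0.4
   vertex 1.6 3.0 4.5
  endloop
 endfacet
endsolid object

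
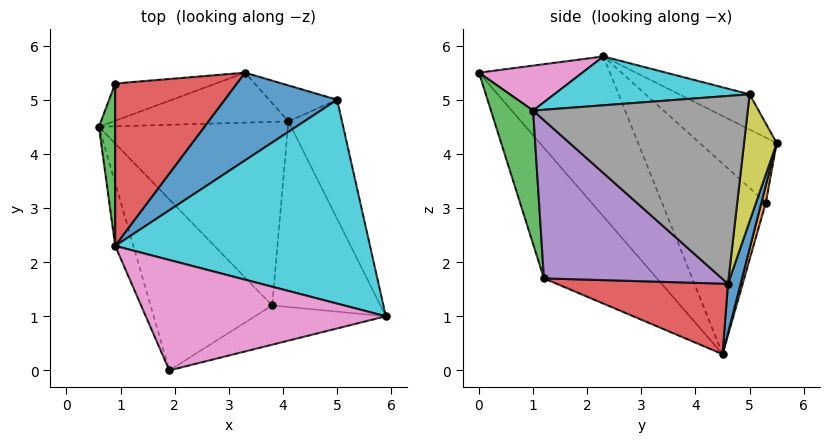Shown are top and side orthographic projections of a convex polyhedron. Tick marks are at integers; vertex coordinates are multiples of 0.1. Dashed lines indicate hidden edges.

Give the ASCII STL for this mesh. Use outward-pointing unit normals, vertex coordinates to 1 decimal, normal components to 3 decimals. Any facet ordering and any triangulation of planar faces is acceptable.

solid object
 facet normal 0.085 0.949 -0.302
  outer loop
   vertex 4.1 4.6 1.6
   vertex 0.6 4.5 0.3
   vertex 3.3 5.5 4.2
  endloop
 endfacet
 facet normal -0.518 -0.707 -0.482
  outer loop
   vertex 3.8 1.2 1.7
   vertex 1.9 0.0 5.5
   vertex 0.6 4.5 0.3
  endloop
 endfacet
 facet normal 0.204 -0.958 -0.200
  outer loop
   vertex 3.8 1.2 1.7
   vertex 5.9 1.0 4.8
   vertex 1.9 0.0 5.5
  endloop
 endfacet
 facet normal 0.349 -0.058 -0.935
  outer loop
   vertex 3.8 1.2 1.7
   vertex 0.6 4.5 0.3
   vertex 4.1 4.6 1.6
  endloop
 endfacet
 facet normal 0.822 -0.089 -0.563
  outer loop
   vertex 3.8 1.2 1.7
   vertex 4.1 4.6 1.6
   vertex 5.9 1.0 4.8
  endloop
 endfacet
 facet normal -0.917 -0.385 -0.104
  outer loop
   vertex 0.9 2.3 5.8
   vertex 0.6 4.5 0.3
   vertex 1.9 0.0 5.5
  endloop
 endfacet
 facet normal 0.184 -0.048 0.982
  outer loop
   vertex 0.9 2.3 5.8
   vertex 1.9 0.0 5.5
   vertex 5.9 1.0 4.8
  endloop
 endfacet
 facet normal 0.936 0.231 -0.267
  outer loop
   vertex 5.0 5.0 5.1
   vertex 5.9 1.0 4.8
   vertex 4.1 4.6 1.6
  endloop
 endfacet
 facet normal 0.372 0.907 -0.199
  outer loop
   vertex 5.0 5.0 5.1
   vertex 4.1 4.6 1.6
   vertex 3.3 5.5 4.2
  endloop
 endfacet
 facet normal 0.188 -0.031 0.982
  outer loop
   vertex 5.0 5.0 5.1
   vertex 0.9 2.3 5.8
   vertex 5.9 1.0 4.8
  endloop
 endfacet
 facet normal -0.245 0.574 0.781
  outer loop
   vertex 5.0 5.0 5.1
   vertex 3.3 5.5 4.2
   vertex 0.9 2.3 5.8
  endloop
 endfacet
 facet normal 0.048 0.959 -0.279
  outer loop
   vertex 0.9 5.3 3.1
   vertex 3.3 5.5 4.2
   vertex 0.6 4.5 0.3
  endloop
 endfacet
 facet normal -0.993 0.076 0.085
  outer loop
   vertex 0.9 5.3 3.1
   vertex 0.6 4.5 0.3
   vertex 0.9 2.3 5.8
  endloop
 endfacet
 facet normal -0.369 0.622 0.691
  outer loop
   vertex 0.9 5.3 3.1
   vertex 0.9 2.3 5.8
   vertex 3.3 5.5 4.2
  endloop
 endfacet
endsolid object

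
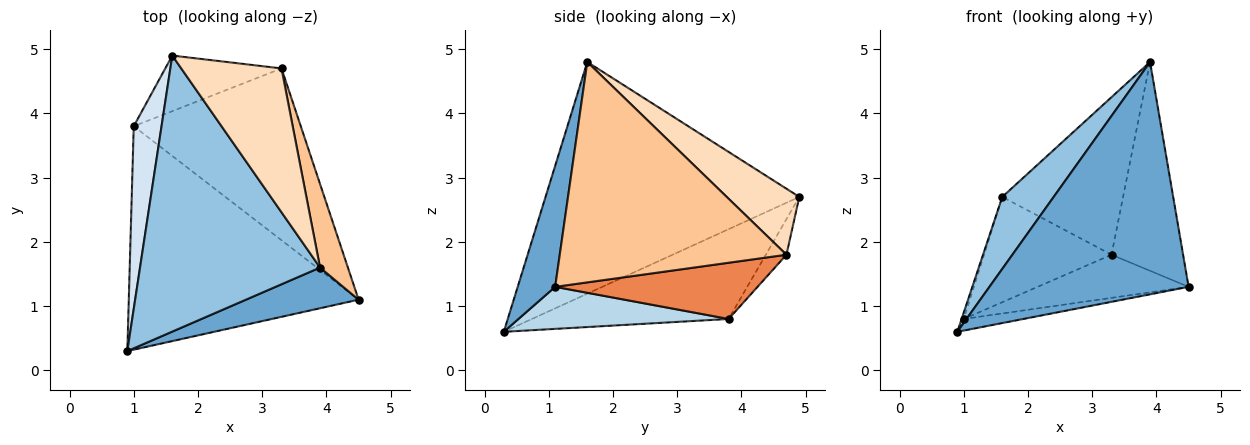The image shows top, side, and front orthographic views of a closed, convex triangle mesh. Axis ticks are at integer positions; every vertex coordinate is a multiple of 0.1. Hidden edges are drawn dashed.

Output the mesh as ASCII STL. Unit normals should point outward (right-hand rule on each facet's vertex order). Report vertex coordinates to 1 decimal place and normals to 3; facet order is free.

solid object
 facet normal 0.182 -0.969 0.170
  outer loop
   vertex 3.9 1.6 4.8
   vertex 0.9 0.3 0.6
   vertex 4.5 1.1 1.3
  endloop
 endfacet
 facet normal -0.780 -0.158 0.606
  outer loop
   vertex 3.9 1.6 4.8
   vertex 1.6 4.9 2.7
   vertex 0.9 0.3 0.6
  endloop
 endfacet
 facet normal 0.180 0.051 -0.982
  outer loop
   vertex 1.0 3.8 0.8
   vertex 4.5 1.1 1.3
   vertex 0.9 0.3 0.6
  endloop
 endfacet
 facet normal -0.955 0.010 0.296
  outer loop
   vertex 1.0 3.8 0.8
   vertex 0.9 0.3 0.6
   vertex 1.6 4.9 2.7
  endloop
 endfacet
 facet normal 0.310 0.231 -0.922
  outer loop
   vertex 3.3 4.7 1.8
   vertex 4.5 1.1 1.3
   vertex 1.0 3.8 0.8
  endloop
 endfacet
 facet normal -0.142 0.875 -0.462
  outer loop
   vertex 3.3 4.7 1.8
   vertex 1.0 3.8 0.8
   vertex 1.6 4.9 2.7
  endloop
 endfacet
 facet normal 0.947 0.299 0.120
  outer loop
   vertex 3.3 4.7 1.8
   vertex 3.9 1.6 4.8
   vertex 4.5 1.1 1.3
  endloop
 endfacet
 facet normal 0.406 0.675 0.616
  outer loop
   vertex 3.3 4.7 1.8
   vertex 1.6 4.9 2.7
   vertex 3.9 1.6 4.8
  endloop
 endfacet
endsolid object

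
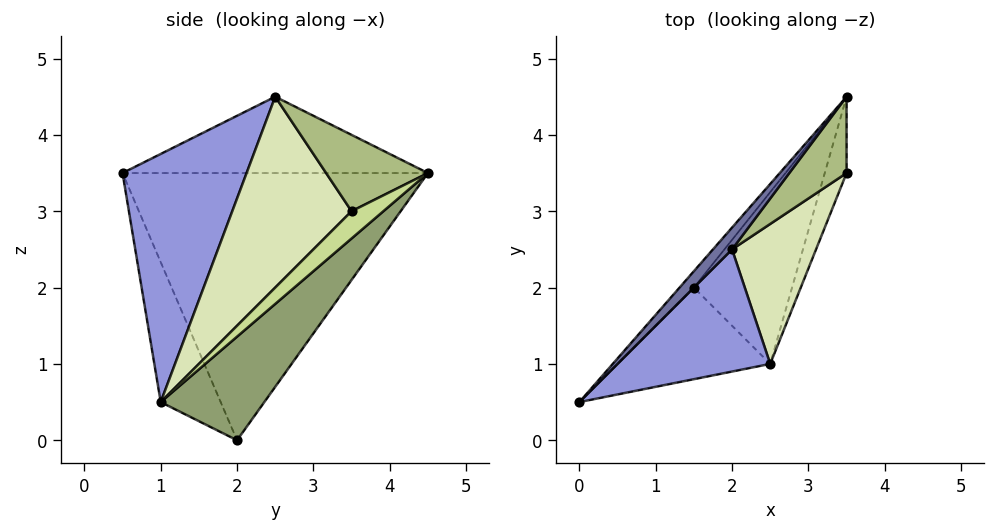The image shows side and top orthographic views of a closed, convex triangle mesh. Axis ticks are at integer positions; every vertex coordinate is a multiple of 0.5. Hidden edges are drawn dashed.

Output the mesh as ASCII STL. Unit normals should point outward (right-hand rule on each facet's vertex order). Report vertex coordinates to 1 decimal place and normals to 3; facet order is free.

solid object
 facet normal -0.740 0.647 0.185
  outer loop
   vertex 2.0 2.5 4.5
   vertex 3.5 4.5 3.5
   vertex 0.0 0.5 3.5
  endloop
 endfacet
 facet normal -0.752 0.658 -0.040
  outer loop
   vertex 1.5 2.0 0.0
   vertex 0.0 0.5 3.5
   vertex 3.5 4.5 3.5
  endloop
 endfacet
 facet normal 0.569 -0.744 0.350
  outer loop
   vertex 2.5 1.0 0.5
   vertex 2.0 2.5 4.5
   vertex 0.0 0.5 3.5
  endloop
 endfacet
 facet normal -0.467 -0.722 -0.510
  outer loop
   vertex 2.5 1.0 0.5
   vertex 0.0 0.5 3.5
   vertex 1.5 2.0 0.0
  endloop
 endfacet
 facet normal 0.678 0.357 -0.642
  outer loop
   vertex 2.5 1.0 0.5
   vertex 1.5 2.0 0.0
   vertex 3.5 4.5 3.5
  endloop
 endfacet
 facet normal 0.766 -0.287 0.575
  outer loop
   vertex 3.5 3.5 3.0
   vertex 3.5 4.5 3.5
   vertex 2.0 2.5 4.5
  endloop
 endfacet
 facet normal 0.745 0.298 -0.596
  outer loop
   vertex 3.5 3.5 3.0
   vertex 2.5 1.0 0.5
   vertex 3.5 4.5 3.5
  endloop
 endfacet
 facet normal 0.726 -0.610 0.319
  outer loop
   vertex 3.5 3.5 3.0
   vertex 2.0 2.5 4.5
   vertex 2.5 1.0 0.5
  endloop
 endfacet
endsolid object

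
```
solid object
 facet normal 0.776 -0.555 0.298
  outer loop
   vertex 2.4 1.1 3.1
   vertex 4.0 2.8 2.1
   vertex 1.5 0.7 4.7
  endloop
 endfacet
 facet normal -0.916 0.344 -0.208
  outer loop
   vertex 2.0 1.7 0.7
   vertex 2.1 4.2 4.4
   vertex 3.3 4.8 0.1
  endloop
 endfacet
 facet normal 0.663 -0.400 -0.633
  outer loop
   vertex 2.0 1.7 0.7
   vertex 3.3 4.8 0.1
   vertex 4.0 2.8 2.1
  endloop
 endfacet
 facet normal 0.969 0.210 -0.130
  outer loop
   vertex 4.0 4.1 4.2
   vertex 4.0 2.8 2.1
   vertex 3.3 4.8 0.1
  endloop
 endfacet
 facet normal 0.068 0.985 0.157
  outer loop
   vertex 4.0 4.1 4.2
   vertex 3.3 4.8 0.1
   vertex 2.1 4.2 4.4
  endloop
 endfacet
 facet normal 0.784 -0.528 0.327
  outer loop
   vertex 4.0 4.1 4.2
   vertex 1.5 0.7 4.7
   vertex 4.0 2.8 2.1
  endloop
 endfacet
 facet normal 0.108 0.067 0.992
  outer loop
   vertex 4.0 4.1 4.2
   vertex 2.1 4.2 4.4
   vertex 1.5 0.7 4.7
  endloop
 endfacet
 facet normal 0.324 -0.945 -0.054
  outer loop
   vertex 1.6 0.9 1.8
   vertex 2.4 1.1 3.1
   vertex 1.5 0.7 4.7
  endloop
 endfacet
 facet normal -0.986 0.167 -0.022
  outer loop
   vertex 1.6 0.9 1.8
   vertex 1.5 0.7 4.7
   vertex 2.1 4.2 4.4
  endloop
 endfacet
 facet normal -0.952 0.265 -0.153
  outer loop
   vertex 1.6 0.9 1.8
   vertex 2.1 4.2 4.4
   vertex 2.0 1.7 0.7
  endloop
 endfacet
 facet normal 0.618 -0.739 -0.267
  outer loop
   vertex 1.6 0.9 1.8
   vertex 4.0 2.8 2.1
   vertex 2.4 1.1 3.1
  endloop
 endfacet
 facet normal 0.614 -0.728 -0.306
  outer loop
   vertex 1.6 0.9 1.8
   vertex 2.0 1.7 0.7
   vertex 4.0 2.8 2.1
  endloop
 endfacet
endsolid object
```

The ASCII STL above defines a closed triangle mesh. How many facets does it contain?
12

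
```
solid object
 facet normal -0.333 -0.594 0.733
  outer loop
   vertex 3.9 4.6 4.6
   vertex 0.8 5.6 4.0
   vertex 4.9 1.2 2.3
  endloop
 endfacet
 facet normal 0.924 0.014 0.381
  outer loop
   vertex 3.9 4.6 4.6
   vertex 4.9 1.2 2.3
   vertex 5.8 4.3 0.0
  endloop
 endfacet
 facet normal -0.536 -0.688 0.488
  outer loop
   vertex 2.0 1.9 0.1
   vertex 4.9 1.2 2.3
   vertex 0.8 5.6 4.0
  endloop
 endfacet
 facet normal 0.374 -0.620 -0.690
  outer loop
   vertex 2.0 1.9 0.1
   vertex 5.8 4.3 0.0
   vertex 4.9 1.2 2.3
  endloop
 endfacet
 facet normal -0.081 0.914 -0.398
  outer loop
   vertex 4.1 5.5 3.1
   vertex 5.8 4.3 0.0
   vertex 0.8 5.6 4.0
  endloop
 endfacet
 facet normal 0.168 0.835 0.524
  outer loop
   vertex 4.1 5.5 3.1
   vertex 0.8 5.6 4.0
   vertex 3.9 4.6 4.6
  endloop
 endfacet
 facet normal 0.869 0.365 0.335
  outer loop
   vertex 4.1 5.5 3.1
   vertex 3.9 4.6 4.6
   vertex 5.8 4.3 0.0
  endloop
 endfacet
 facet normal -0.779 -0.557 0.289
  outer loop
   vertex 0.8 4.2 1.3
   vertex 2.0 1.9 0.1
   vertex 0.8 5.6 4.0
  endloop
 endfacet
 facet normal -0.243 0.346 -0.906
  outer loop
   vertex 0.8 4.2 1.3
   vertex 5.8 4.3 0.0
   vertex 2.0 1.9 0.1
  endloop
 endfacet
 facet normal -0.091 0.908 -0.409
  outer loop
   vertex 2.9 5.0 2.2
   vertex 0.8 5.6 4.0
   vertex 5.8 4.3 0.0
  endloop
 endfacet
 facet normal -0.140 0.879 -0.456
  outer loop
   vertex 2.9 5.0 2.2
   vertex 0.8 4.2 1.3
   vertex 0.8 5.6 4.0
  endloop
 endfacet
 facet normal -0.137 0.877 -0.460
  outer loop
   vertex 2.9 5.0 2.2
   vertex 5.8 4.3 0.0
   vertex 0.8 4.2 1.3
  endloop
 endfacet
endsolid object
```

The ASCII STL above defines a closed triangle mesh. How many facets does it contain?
12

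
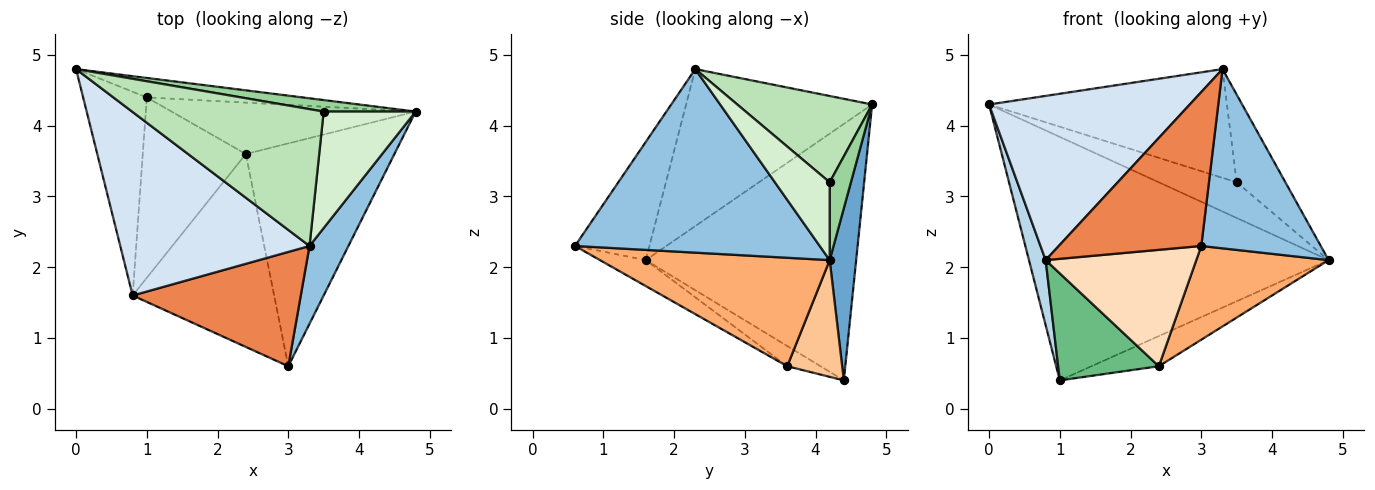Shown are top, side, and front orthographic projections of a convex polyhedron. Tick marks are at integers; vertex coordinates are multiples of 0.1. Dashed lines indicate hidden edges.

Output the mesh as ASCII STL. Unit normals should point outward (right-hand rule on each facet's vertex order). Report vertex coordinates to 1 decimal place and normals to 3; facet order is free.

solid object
 facet normal 0.088 0.993 -0.079
  outer loop
   vertex 1.0 4.4 0.4
   vertex 0.0 4.8 4.3
   vertex 4.8 4.2 2.1
  endloop
 endfacet
 facet normal 0.883 -0.431 0.187
  outer loop
   vertex 3.3 2.3 4.8
   vertex 3.0 0.6 2.3
   vertex 4.8 4.2 2.1
  endloop
 endfacet
 facet normal -0.968 -0.077 -0.240
  outer loop
   vertex 0.8 1.6 2.1
   vertex 0.0 4.8 4.3
   vertex 1.0 4.4 0.4
  endloop
 endfacet
 facet normal -0.526 -0.567 0.634
  outer loop
   vertex 0.8 1.6 2.1
   vertex 3.3 2.3 4.8
   vertex 0.0 4.8 4.3
  endloop
 endfacet
 facet normal -0.387 -0.740 0.550
  outer loop
   vertex 0.8 1.6 2.1
   vertex 3.0 0.6 2.3
   vertex 3.3 2.3 4.8
  endloop
 endfacet
 facet normal 0.558 -0.322 -0.765
  outer loop
   vertex 2.4 3.6 0.6
   vertex 4.8 4.2 2.1
   vertex 3.0 0.6 2.3
  endloop
 endfacet
 facet normal 0.381 0.468 -0.797
  outer loop
   vertex 2.4 3.6 0.6
   vertex 1.0 4.4 0.4
   vertex 4.8 4.2 2.1
  endloop
 endfacet
 facet normal -0.155 -0.510 -0.846
  outer loop
   vertex 2.4 3.6 0.6
   vertex 3.0 0.6 2.3
   vertex 0.8 1.6 2.1
  endloop
 endfacet
 facet normal -0.166 -0.503 -0.848
  outer loop
   vertex 2.4 3.6 0.6
   vertex 0.8 1.6 2.1
   vertex 1.0 4.4 0.4
  endloop
 endfacet
 facet normal 0.251 0.921 0.297
  outer loop
   vertex 3.5 4.2 3.2
   vertex 4.8 4.2 2.1
   vertex 0.0 4.8 4.3
  endloop
 endfacet
 facet normal 0.333 0.587 0.738
  outer loop
   vertex 3.5 4.2 3.2
   vertex 0.0 4.8 4.3
   vertex 3.3 2.3 4.8
  endloop
 endfacet
 facet normal 0.560 0.498 0.662
  outer loop
   vertex 3.5 4.2 3.2
   vertex 3.3 2.3 4.8
   vertex 4.8 4.2 2.1
  endloop
 endfacet
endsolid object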